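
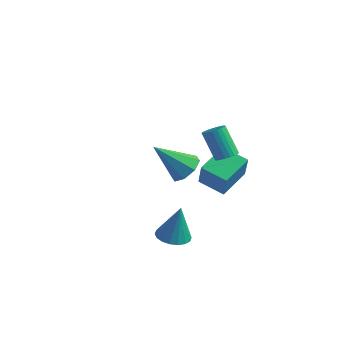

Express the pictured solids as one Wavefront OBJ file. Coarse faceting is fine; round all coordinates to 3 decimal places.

v -1.033 2.818 -0.63
v -0.563 2.072 -0.747
v -2.147 1.882 0.87
v -0.285 2.485 -0.283
v -0.445 3.093 -0.022
v -0.949 3.541 -0.117
v -1.503 3.565 -0.513
v -1.782 3.152 -0.978
v -1.622 2.543 -1.239
v -1.117 2.096 -1.143
v 1.01 0.941 0.244
v 1.463 0.486 1.522
v 1.056 2.509 0.787
v 1.509 2.054 2.065
v 2.271 1.046 -0.165
v 2.724 0.591 1.113
v 2.317 2.614 0.378
v 2.77 2.159 1.656
v 2.707 0.617 2.622
v 3.165 0.504 2.904
v 2.371 0.63 4.241
v 1.913 0.743 3.958
v 3.176 0.718 2.891
v 2.382 0.844 4.228
v 3.116 0.917 2.836
v 2.321 1.042 4.173
v 2.993 1.07 2.749
v 2.199 1.195 4.086
v 2.827 1.154 2.642
v 2.032 1.279 3.979
v 2.642 1.156 2.533
v 1.848 1.282 3.869
v 2.468 1.077 2.436
v 1.674 1.202 3.773
v 2.33 0.927 2.368
v 1.535 1.052 3.705
v 2.249 0.73 2.339
v 1.455 0.856 3.676
v 2.238 0.516 2.352
v 1.444 0.642 3.689
v 2.299 0.318 2.407
v 1.504 0.443 3.744
v 2.421 0.165 2.494
v 1.627 0.29 3.831
v 2.588 0.081 2.601
v 1.793 0.206 3.938
v 2.772 0.078 2.711
v 1.978 0.204 4.047
v 2.946 0.158 2.807
v 2.152 0.283 4.144
v 3.085 0.308 2.875
v 2.29 0.433 4.212
v 2.435 -2.898 -0.595
v 3.037 -2.423 -0.737
v 2.725 -2.742 1.155
v 2.77 -2.203 -0.712
v 2.436 -2.121 -0.664
v 2.102 -2.193 -0.602
v 1.834 -2.404 -0.539
v 1.685 -2.713 -0.487
v 1.685 -3.059 -0.456
v 1.833 -3.373 -0.453
v 2.101 -3.593 -0.477
v 2.435 -3.675 -0.525
v 2.769 -3.603 -0.587
v 3.037 -3.392 -0.65
v 3.185 -3.082 -0.702
v 3.186 -2.737 -0.733
f 2 1 4
f 2 4 3
f 4 1 5
f 4 5 3
f 5 1 6
f 5 6 3
f 6 1 7
f 6 7 3
f 7 1 8
f 7 8 3
f 8 1 9
f 8 9 3
f 9 1 10
f 9 10 3
f 10 1 2
f 10 2 3
f 12 14 11
f 15 12 11
f 11 14 13
f 13 15 11
f 12 18 14
f 16 12 15
f 16 18 12
f 14 18 13
f 17 15 13
f 13 18 17
f 17 16 15
f 18 16 17
f 20 19 23
f 20 23 21
f 21 23 24
f 21 24 22
f 23 19 25
f 23 25 24
f 24 25 26
f 24 26 22
f 25 19 27
f 25 27 26
f 26 27 28
f 26 28 22
f 27 19 29
f 27 29 28
f 28 29 30
f 28 30 22
f 29 19 31
f 29 31 30
f 30 31 32
f 30 32 22
f 31 19 33
f 31 33 32
f 32 33 34
f 32 34 22
f 33 19 35
f 33 35 34
f 34 35 36
f 34 36 22
f 35 19 37
f 35 37 36
f 36 37 38
f 36 38 22
f 37 19 39
f 37 39 38
f 38 39 40
f 38 40 22
f 39 19 41
f 39 41 40
f 40 41 42
f 40 42 22
f 41 19 43
f 41 43 42
f 42 43 44
f 42 44 22
f 43 19 45
f 43 45 44
f 44 45 46
f 44 46 22
f 45 19 47
f 45 47 46
f 46 47 48
f 46 48 22
f 47 19 49
f 47 49 48
f 48 49 50
f 48 50 22
f 49 19 51
f 49 51 50
f 50 51 52
f 50 52 22
f 51 19 20
f 51 20 52
f 52 20 21
f 52 21 22
f 54 53 56
f 54 56 55
f 56 53 57
f 56 57 55
f 57 53 58
f 57 58 55
f 58 53 59
f 58 59 55
f 59 53 60
f 59 60 55
f 60 53 61
f 60 61 55
f 61 53 62
f 61 62 55
f 62 53 63
f 62 63 55
f 63 53 64
f 63 64 55
f 64 53 65
f 64 65 55
f 65 53 66
f 65 66 55
f 66 53 67
f 66 67 55
f 67 53 68
f 67 68 55
f 68 53 54
f 68 54 55



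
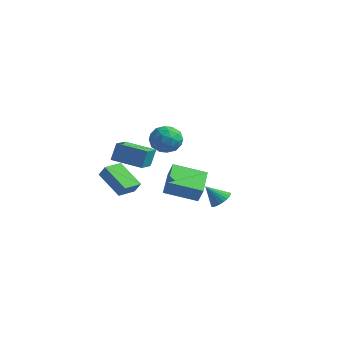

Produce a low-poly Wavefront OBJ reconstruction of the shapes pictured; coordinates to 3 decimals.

v -4.507 -1.596 0.709
v -4.431 -1.176 2
v -5.133 -0.248 0.307
v -5.057 0.172 1.599
v -2.583 -0.812 0.341
v -2.507 -0.392 1.633
v -3.209 0.536 -0.06
v -3.133 0.956 1.231
v -1.672 -3.594 -0.903
v -3.433 -3.577 0.331
v -1.681 -2.284 -0.933
v -3.441 -2.267 0.301
v -1.139 -3.573 -0.141
v -2.899 -3.556 1.093
v -1.147 -2.263 -0.171
v -2.908 -2.246 1.063
v 4.28 -1.015 -0.21
v 4.73 -0.655 0.286
v 3.6 -1.625 0.85
v 4.508 -0.46 0.256
v 4.252 -0.349 0.156
v 4.001 -0.34 -0.001
v 3.791 -0.433 -0.189
v 3.656 -0.615 -0.38
v 3.617 -0.858 -0.546
v 3.678 -1.124 -0.66
v 3.831 -1.374 -0.706
v 4.052 -1.569 -0.676
v 4.308 -1.68 -0.576
v 4.56 -1.689 -0.42
v 4.769 -1.596 -0.231
v 4.904 -1.414 -0.04
v 4.944 -1.171 0.126
v 4.883 -0.905 0.24
v -3.611 2.604 1.19
v -2.724 2.85 1.873
v -3.636 0.87 1.847
v -2.749 1.116 2.53
v -3.775 1.586 2.731
v -3.76 2.657 2.325
v -2.6 1.063 1.395
v -2.585 2.134 0.989
v -2.1 1.898 2
v -2.826 2.221 2.826
v -3.534 1.499 0.894
v -4.26 1.822 1.72
v -3.165 2.879 1.474
v -3.195 0.841 2.246
v -3.798 1.117 2.364
v -3.277 1.261 2.766
v -3.774 2.766 1.739
v -3.253 2.911 2.141
v -3.871 2.167 2.645
v -3.107 0.809 1.579
v -2.586 0.954 1.981
v -3.083 2.459 0.954
v -2.562 2.603 1.356
v -2.489 1.553 1.075
v -2.277 2.464 1.95
v -2.292 1.445 2.336
v -2.204 1.414 1.669
v -2.195 2.043 1.431
v -2.704 2.654 2.436
v -2.719 1.635 2.822
v -3.322 1.911 2.94
v -3.313 2.541 2.701
v -2.337 2.094 2.51
v -3.641 2.085 0.898
v -3.656 1.066 1.284
v -3.047 1.179 1.019
v -3.038 1.809 0.78
v -4.068 2.275 1.384
v -4.083 1.256 1.77
v -4.165 1.677 2.289
v -4.156 2.306 2.051
v -4.023 1.626 1.21
v 0.919 -2.449 -0.217
v 1.389 -2.495 0.766
v -0.327 -0.805 0.455
v 0.144 -0.85 1.438
v 2.436 -1.03 -0.878
v 2.907 -1.075 0.105
v 1.191 0.615 -0.206
v 1.661 0.569 0.777
f 2 4 1
f 5 2 1
f 1 4 3
f 3 5 1
f 2 8 4
f 6 2 5
f 6 8 2
f 4 8 3
f 7 5 3
f 3 8 7
f 7 6 5
f 8 6 7
f 10 12 9
f 13 10 9
f 9 12 11
f 11 13 9
f 10 16 12
f 14 10 13
f 14 16 10
f 12 16 11
f 15 13 11
f 11 16 15
f 15 14 13
f 16 14 15
f 18 17 20
f 18 20 19
f 20 17 21
f 20 21 19
f 21 17 22
f 21 22 19
f 22 17 23
f 22 23 19
f 23 17 24
f 23 24 19
f 24 17 25
f 24 25 19
f 25 17 26
f 25 26 19
f 26 17 27
f 26 27 19
f 27 17 28
f 27 28 19
f 28 17 29
f 28 29 19
f 29 17 30
f 29 30 19
f 30 17 31
f 30 31 19
f 31 17 32
f 31 32 19
f 32 17 33
f 32 33 19
f 33 17 34
f 33 34 19
f 34 17 18
f 34 18 19
f 35 72 51
f 72 46 75
f 51 75 40
f 72 75 51
f 35 51 47
f 51 40 52
f 47 52 36
f 51 52 47
f 35 47 56
f 47 36 57
f 56 57 42
f 47 57 56
f 35 56 68
f 56 42 71
f 68 71 45
f 56 71 68
f 35 68 72
f 68 45 76
f 72 76 46
f 68 76 72
f 36 52 63
f 52 40 66
f 63 66 44
f 52 66 63
f 40 75 53
f 75 46 74
f 53 74 39
f 75 74 53
f 46 76 73
f 76 45 69
f 73 69 37
f 76 69 73
f 45 71 70
f 71 42 58
f 70 58 41
f 71 58 70
f 42 57 62
f 57 36 59
f 62 59 43
f 57 59 62
f 38 64 50
f 64 44 65
f 50 65 39
f 64 65 50
f 38 50 48
f 50 39 49
f 48 49 37
f 50 49 48
f 38 48 55
f 48 37 54
f 55 54 41
f 48 54 55
f 38 55 60
f 55 41 61
f 60 61 43
f 55 61 60
f 38 60 64
f 60 43 67
f 64 67 44
f 60 67 64
f 39 65 53
f 65 44 66
f 53 66 40
f 65 66 53
f 37 49 73
f 49 39 74
f 73 74 46
f 49 74 73
f 41 54 70
f 54 37 69
f 70 69 45
f 54 69 70
f 43 61 62
f 61 41 58
f 62 58 42
f 61 58 62
f 44 67 63
f 67 43 59
f 63 59 36
f 67 59 63
f 78 80 77
f 81 78 77
f 77 80 79
f 79 81 77
f 78 84 80
f 82 78 81
f 82 84 78
f 80 84 79
f 83 81 79
f 79 84 83
f 83 82 81
f 84 82 83



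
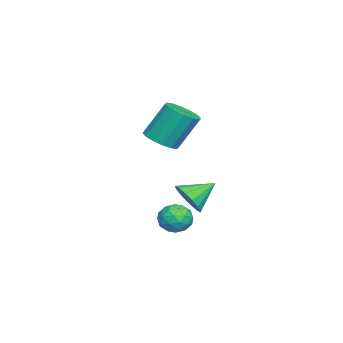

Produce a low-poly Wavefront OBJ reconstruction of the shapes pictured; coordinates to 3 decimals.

v 1.169 1.602 -1.993
v 1.945 2.231 -2.139
v 0.391 2.758 -1.147
v 1.626 2.313 -2.545
v 1.185 2.205 -2.803
v 0.739 1.935 -2.844
v 0.408 1.576 -2.657
v 0.282 1.224 -2.292
v 0.393 0.973 -1.847
v 0.711 0.89 -1.441
v 1.153 0.999 -1.183
v 1.599 1.269 -1.142
v 1.93 1.628 -1.329
v 2.056 1.98 -1.694
v 2.549 1.879 -2.168
v 3.246 1.633 -2.689
v 1.694 0.907 -2.851
v 2.391 0.661 -3.372
v 2.393 0.46 -2.49
v 2.921 1.061 -2.068
v 2.019 1.479 -3.472
v 2.547 2.08 -3.05
v 2.918 1.385 -3.495
v 3.149 0.756 -2.888
v 1.791 1.784 -2.652
v 2.022 1.155 -2.045
v 2.972 1.841 -2.368
v 1.968 0.699 -3.172
v 1.969 0.581 -2.653
v 2.378 0.436 -2.959
v 2.781 1.505 -2.004
v 3.191 1.36 -2.31
v 2.69 0.671 -2.193
v 1.749 1.18 -3.23
v 2.159 1.035 -3.536
v 2.562 2.104 -2.581
v 2.971 1.959 -2.887
v 2.25 1.869 -3.347
v 3.189 1.551 -3.148
v 2.687 0.98 -3.55
v 2.468 1.461 -3.609
v 2.779 1.814 -3.36
v 3.325 1.181 -2.792
v 2.823 0.61 -3.193
v 2.824 0.492 -2.675
v 3.134 0.845 -2.427
v 3.133 1.036 -3.265
v 2.117 1.93 -2.347
v 1.615 1.359 -2.748
v 1.806 1.695 -3.113
v 2.116 2.048 -2.865
v 2.253 1.56 -1.99
v 1.751 0.989 -2.392
v 2.161 0.726 -2.18
v 2.472 1.079 -1.931
v 1.807 1.504 -2.275
v 1.657 0.403 1.89
v 2.349 1.033 1.673
v 2.014 2.027 3.493
v 1.323 1.397 3.71
v 1.932 1.23 1.489
v 1.597 2.225 3.308
v 1.442 1.206 1.412
v 1.107 2.201 3.231
v 1.009 0.967 1.463
v 0.674 1.961 3.282
v 0.75 0.577 1.629
v 0.415 1.571 3.448
v 0.735 0.14 1.864
v 0.4 1.134 3.684
v 0.966 -0.227 2.107
v 0.631 0.767 3.927
v 1.383 -0.425 2.292
v 1.048 0.57 4.111
v 1.873 -0.401 2.369
v 1.538 0.594 4.188
v 2.306 -0.161 2.318
v 1.971 0.833 4.137
v 2.565 0.229 2.152
v 2.23 1.223 3.971
v 2.58 0.666 1.916
v 2.245 1.66 3.736
f 2 1 4
f 2 4 3
f 4 1 5
f 4 5 3
f 5 1 6
f 5 6 3
f 6 1 7
f 6 7 3
f 7 1 8
f 7 8 3
f 8 1 9
f 8 9 3
f 9 1 10
f 9 10 3
f 10 1 11
f 10 11 3
f 11 1 12
f 11 12 3
f 12 1 13
f 12 13 3
f 13 1 14
f 13 14 3
f 14 1 2
f 14 2 3
f 15 52 31
f 52 26 55
f 31 55 20
f 52 55 31
f 15 31 27
f 31 20 32
f 27 32 16
f 31 32 27
f 15 27 36
f 27 16 37
f 36 37 22
f 27 37 36
f 15 36 48
f 36 22 51
f 48 51 25
f 36 51 48
f 15 48 52
f 48 25 56
f 52 56 26
f 48 56 52
f 16 32 43
f 32 20 46
f 43 46 24
f 32 46 43
f 20 55 33
f 55 26 54
f 33 54 19
f 55 54 33
f 26 56 53
f 56 25 49
f 53 49 17
f 56 49 53
f 25 51 50
f 51 22 38
f 50 38 21
f 51 38 50
f 22 37 42
f 37 16 39
f 42 39 23
f 37 39 42
f 18 44 30
f 44 24 45
f 30 45 19
f 44 45 30
f 18 30 28
f 30 19 29
f 28 29 17
f 30 29 28
f 18 28 35
f 28 17 34
f 35 34 21
f 28 34 35
f 18 35 40
f 35 21 41
f 40 41 23
f 35 41 40
f 18 40 44
f 40 23 47
f 44 47 24
f 40 47 44
f 19 45 33
f 45 24 46
f 33 46 20
f 45 46 33
f 17 29 53
f 29 19 54
f 53 54 26
f 29 54 53
f 21 34 50
f 34 17 49
f 50 49 25
f 34 49 50
f 23 41 42
f 41 21 38
f 42 38 22
f 41 38 42
f 24 47 43
f 47 23 39
f 43 39 16
f 47 39 43
f 58 57 61
f 58 61 59
f 59 61 62
f 59 62 60
f 61 57 63
f 61 63 62
f 62 63 64
f 62 64 60
f 63 57 65
f 63 65 64
f 64 65 66
f 64 66 60
f 65 57 67
f 65 67 66
f 66 67 68
f 66 68 60
f 67 57 69
f 67 69 68
f 68 69 70
f 68 70 60
f 69 57 71
f 69 71 70
f 70 71 72
f 70 72 60
f 71 57 73
f 71 73 72
f 72 73 74
f 72 74 60
f 73 57 75
f 73 75 74
f 74 75 76
f 74 76 60
f 75 57 77
f 75 77 76
f 76 77 78
f 76 78 60
f 77 57 79
f 77 79 78
f 78 79 80
f 78 80 60
f 79 57 81
f 79 81 80
f 80 81 82
f 80 82 60
f 81 57 58
f 81 58 82
f 82 58 59
f 82 59 60



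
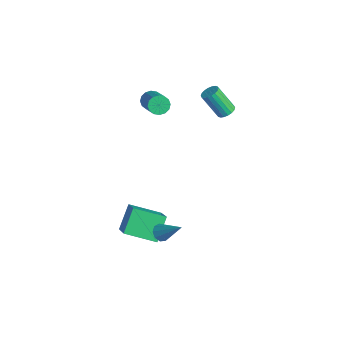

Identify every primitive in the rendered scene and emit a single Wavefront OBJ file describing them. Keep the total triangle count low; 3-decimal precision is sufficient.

v -0.138 -3.644 -4.101
v -0.896 -2.637 -2.886
v 0.904 -2.058 -4.765
v 0.146 -1.052 -3.55
v 1.374 -4.088 -2.79
v 0.616 -3.082 -1.575
v 2.416 -2.503 -3.454
v 1.658 -1.496 -2.239
v 2.725 -2.416 -2.253
v 3.173 -2.716 -2.493
v 3.875 -1.724 -0.967
v 3.144 -2.351 -2.663
v 2.919 -2.017 -2.642
v 2.603 -1.87 -2.439
v 2.344 -1.978 -2.149
v 2.263 -2.292 -1.908
v 2.398 -2.664 -1.829
v 2.686 -2.92 -1.948
v 2.992 -2.941 -2.21
v -3.951 0.468 2.959
v -3.632 0.951 2.622
v -2.05 0.636 3.663
v -2.369 0.152 4.001
v -3.778 1.112 2.892
v -2.196 0.796 3.934
v -3.971 1.1 3.181
v -2.389 0.784 4.222
v -4.158 0.919 3.41
v -2.576 0.603 4.451
v -4.289 0.617 3.518
v -2.707 0.301 4.56
v -4.33 0.275 3.477
v -2.748 -0.041 4.518
v -4.27 -0.016 3.297
v -2.688 -0.331 4.338
v -4.124 -0.176 3.026
v -2.542 -0.492 4.068
v -3.931 -0.164 2.738
v -2.349 -0.48 3.779
v -3.744 0.017 2.509
v -2.162 -0.299 3.55
v -3.613 0.319 2.4
v -2.031 0.003 3.442
v -3.572 0.661 2.442
v -1.99 0.345 3.483
v -0.95 3.763 2.975
v -0.551 4.051 3.301
v -1.291 3.344 4.831
v -1.69 3.057 4.505
v -0.749 4.223 3.285
v -1.488 3.516 4.815
v -0.986 4.304 3.208
v -1.725 3.598 4.737
v -1.216 4.278 3.085
v -1.956 3.572 4.614
v -1.394 4.151 2.94
v -2.133 3.444 4.469
v -1.484 3.946 2.802
v -2.223 3.239 4.331
v -1.468 3.705 2.698
v -2.207 2.998 4.228
v -1.349 3.476 2.649
v -2.089 2.769 4.179
v -1.152 3.304 2.665
v -1.891 2.597 4.195
v -0.915 3.222 2.743
v -1.654 2.516 4.272
v -0.684 3.248 2.866
v -1.424 2.542 4.395
v -0.507 3.376 3.011
v -1.246 2.669 4.54
v -0.417 3.581 3.149
v -1.156 2.874 4.678
v -0.433 3.822 3.252
v -1.172 3.115 4.782
f 2 4 1
f 5 2 1
f 1 4 3
f 3 5 1
f 2 8 4
f 6 2 5
f 6 8 2
f 4 8 3
f 7 5 3
f 3 8 7
f 7 6 5
f 8 6 7
f 10 9 12
f 10 12 11
f 12 9 13
f 12 13 11
f 13 9 14
f 13 14 11
f 14 9 15
f 14 15 11
f 15 9 16
f 15 16 11
f 16 9 17
f 16 17 11
f 17 9 18
f 17 18 11
f 18 9 19
f 18 19 11
f 19 9 10
f 19 10 11
f 21 20 24
f 21 24 22
f 22 24 25
f 22 25 23
f 24 20 26
f 24 26 25
f 25 26 27
f 25 27 23
f 26 20 28
f 26 28 27
f 27 28 29
f 27 29 23
f 28 20 30
f 28 30 29
f 29 30 31
f 29 31 23
f 30 20 32
f 30 32 31
f 31 32 33
f 31 33 23
f 32 20 34
f 32 34 33
f 33 34 35
f 33 35 23
f 34 20 36
f 34 36 35
f 35 36 37
f 35 37 23
f 36 20 38
f 36 38 37
f 37 38 39
f 37 39 23
f 38 20 40
f 38 40 39
f 39 40 41
f 39 41 23
f 40 20 42
f 40 42 41
f 41 42 43
f 41 43 23
f 42 20 44
f 42 44 43
f 43 44 45
f 43 45 23
f 44 20 21
f 44 21 45
f 45 21 22
f 45 22 23
f 47 46 50
f 47 50 48
f 48 50 51
f 48 51 49
f 50 46 52
f 50 52 51
f 51 52 53
f 51 53 49
f 52 46 54
f 52 54 53
f 53 54 55
f 53 55 49
f 54 46 56
f 54 56 55
f 55 56 57
f 55 57 49
f 56 46 58
f 56 58 57
f 57 58 59
f 57 59 49
f 58 46 60
f 58 60 59
f 59 60 61
f 59 61 49
f 60 46 62
f 60 62 61
f 61 62 63
f 61 63 49
f 62 46 64
f 62 64 63
f 63 64 65
f 63 65 49
f 64 46 66
f 64 66 65
f 65 66 67
f 65 67 49
f 66 46 68
f 66 68 67
f 67 68 69
f 67 69 49
f 68 46 70
f 68 70 69
f 69 70 71
f 69 71 49
f 70 46 72
f 70 72 71
f 71 72 73
f 71 73 49
f 72 46 74
f 72 74 73
f 73 74 75
f 73 75 49
f 74 46 47
f 74 47 75
f 75 47 48
f 75 48 49



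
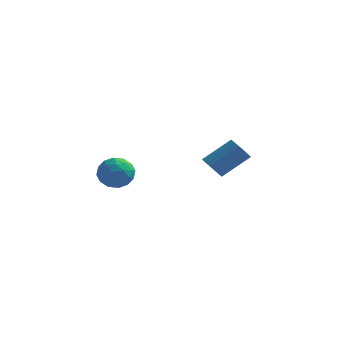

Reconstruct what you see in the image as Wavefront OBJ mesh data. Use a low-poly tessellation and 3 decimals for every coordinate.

v -2.158 -1.881 -1.969
v -1.4 -2.486 -1.511
v -2.84 -3.294 -2.709
v -2.082 -3.899 -2.251
v -2.841 -3.443 -1.647
v -2.42 -2.569 -1.189
v -1.82 -3.211 -3.031
v -1.399 -2.337 -2.573
v -1.191 -3.308 -2.167
v -1.822 -3.451 -1.312
v -2.418 -2.329 -2.908
v -3.049 -2.472 -2.053
v -1.719 -2.059 -1.675
v -2.521 -3.721 -2.545
v -2.967 -3.452 -2.19
v -2.522 -3.808 -1.921
v -2.318 -2.108 -1.486
v -1.873 -2.464 -1.217
v -2.72 -3.026 -1.297
v -2.367 -3.316 -3.003
v -1.922 -3.672 -2.734
v -1.718 -1.972 -2.299
v -1.273 -2.328 -2.03
v -1.52 -2.754 -2.923
v -1.151 -2.898 -1.792
v -1.552 -3.729 -2.227
v -1.398 -3.324 -2.685
v -1.15 -2.811 -2.416
v -1.522 -2.982 -1.289
v -1.923 -3.813 -1.724
v -2.369 -3.545 -1.369
v -2.121 -3.031 -1.1
v -1.399 -3.466 -1.675
v -2.317 -1.967 -2.496
v -2.718 -2.798 -2.931
v -2.119 -2.749 -3.12
v -1.871 -2.235 -2.851
v -2.688 -2.051 -1.993
v -3.089 -2.882 -2.428
v -3.09 -2.969 -1.804
v -2.842 -2.456 -1.535
v -2.841 -2.314 -2.545
v 0.763 3.261 -3.394
v 1.239 3.462 -4.017
v 2.513 4.5 -2.71
v 2.037 4.299 -2.086
v 1.021 3.719 -4.009
v 2.295 4.757 -2.702
v 0.759 3.897 -3.895
v 2.033 4.935 -2.588
v 0.498 3.965 -3.694
v 1.772 5.003 -2.387
v 0.282 3.911 -3.441
v 1.556 4.949 -2.134
v 0.149 3.744 -3.18
v 1.423 4.783 -1.873
v 0.123 3.495 -2.955
v 1.397 4.533 -1.648
v 0.207 3.204 -2.807
v 1.481 4.243 -1.5
v 0.388 2.924 -2.76
v 1.662 3.962 -1.453
v 0.633 2.701 -2.822
v 1.907 3.74 -1.515
v 0.901 2.576 -2.984
v 2.175 3.614 -1.676
v 1.145 2.569 -3.216
v 2.419 3.607 -1.909
v 1.323 2.681 -3.479
v 2.597 3.72 -2.172
v 1.404 2.894 -3.727
v 2.678 3.932 -2.42
v 1.374 3.17 -3.917
v 2.648 4.209 -2.61
f 1 38 17
f 38 12 41
f 17 41 6
f 38 41 17
f 1 17 13
f 17 6 18
f 13 18 2
f 17 18 13
f 1 13 22
f 13 2 23
f 22 23 8
f 13 23 22
f 1 22 34
f 22 8 37
f 34 37 11
f 22 37 34
f 1 34 38
f 34 11 42
f 38 42 12
f 34 42 38
f 2 18 29
f 18 6 32
f 29 32 10
f 18 32 29
f 6 41 19
f 41 12 40
f 19 40 5
f 41 40 19
f 12 42 39
f 42 11 35
f 39 35 3
f 42 35 39
f 11 37 36
f 37 8 24
f 36 24 7
f 37 24 36
f 8 23 28
f 23 2 25
f 28 25 9
f 23 25 28
f 4 30 16
f 30 10 31
f 16 31 5
f 30 31 16
f 4 16 14
f 16 5 15
f 14 15 3
f 16 15 14
f 4 14 21
f 14 3 20
f 21 20 7
f 14 20 21
f 4 21 26
f 21 7 27
f 26 27 9
f 21 27 26
f 4 26 30
f 26 9 33
f 30 33 10
f 26 33 30
f 5 31 19
f 31 10 32
f 19 32 6
f 31 32 19
f 3 15 39
f 15 5 40
f 39 40 12
f 15 40 39
f 7 20 36
f 20 3 35
f 36 35 11
f 20 35 36
f 9 27 28
f 27 7 24
f 28 24 8
f 27 24 28
f 10 33 29
f 33 9 25
f 29 25 2
f 33 25 29
f 44 43 47
f 44 47 45
f 45 47 48
f 45 48 46
f 47 43 49
f 47 49 48
f 48 49 50
f 48 50 46
f 49 43 51
f 49 51 50
f 50 51 52
f 50 52 46
f 51 43 53
f 51 53 52
f 52 53 54
f 52 54 46
f 53 43 55
f 53 55 54
f 54 55 56
f 54 56 46
f 55 43 57
f 55 57 56
f 56 57 58
f 56 58 46
f 57 43 59
f 57 59 58
f 58 59 60
f 58 60 46
f 59 43 61
f 59 61 60
f 60 61 62
f 60 62 46
f 61 43 63
f 61 63 62
f 62 63 64
f 62 64 46
f 63 43 65
f 63 65 64
f 64 65 66
f 64 66 46
f 65 43 67
f 65 67 66
f 66 67 68
f 66 68 46
f 67 43 69
f 67 69 68
f 68 69 70
f 68 70 46
f 69 43 71
f 69 71 70
f 70 71 72
f 70 72 46
f 71 43 73
f 71 73 72
f 72 73 74
f 72 74 46
f 73 43 44
f 73 44 74
f 74 44 45
f 74 45 46



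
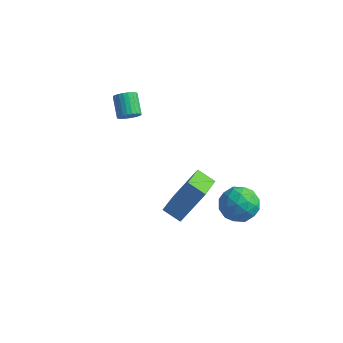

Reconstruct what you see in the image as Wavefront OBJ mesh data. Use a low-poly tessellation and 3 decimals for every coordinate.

v -0.524 -3.23 -3.12
v 0.311 -2.354 -1.416
v -0.811 -1.623 -3.805
v 0.024 -0.747 -2.101
v 0.396 -3.253 -3.559
v 1.231 -2.377 -1.855
v 0.109 -1.646 -4.244
v 0.944 -0.77 -2.54
v 1.565 -0.403 -4.627
v 2.387 0.153 -4.351
v 1.893 -1.493 -3.409
v 2.715 -0.937 -3.133
v 1.766 -0.565 -2.98
v 1.563 0.109 -3.733
v 2.717 -1.449 -4.027
v 2.514 -0.775 -4.78
v 3.099 -0.493 -3.979
v 2.511 0.053 -3.333
v 1.769 -1.393 -4.427
v 1.181 -0.847 -3.781
v 1.947 -0.029 -4.596
v 2.333 -1.311 -3.164
v 1.775 -1.092 -3.075
v 2.258 -0.765 -2.912
v 1.463 -0.055 -4.233
v 1.946 0.272 -4.07
v 1.581 -0.151 -3.265
v 2.334 -1.612 -3.69
v 2.817 -1.285 -3.527
v 2.022 -0.575 -4.848
v 2.505 -0.248 -4.685
v 2.699 -1.189 -4.495
v 2.849 -0.082 -4.215
v 3.041 -0.723 -3.499
v 3.042 -1.024 -4.025
v 2.923 -0.628 -4.467
v 2.503 0.239 -3.835
v 2.696 -0.402 -3.119
v 2.138 -0.183 -3.029
v 2.019 0.213 -3.472
v 2.922 -0.141 -3.617
v 1.584 -0.938 -4.641
v 1.777 -1.579 -3.925
v 2.261 -1.553 -4.288
v 2.142 -1.157 -4.731
v 1.239 -0.617 -4.261
v 1.431 -1.258 -3.545
v 1.357 -0.712 -3.293
v 1.238 -0.316 -3.735
v 1.358 -1.199 -4.143
v -3.516 -0.779 0.449
v -3.03 -0.485 0.564
v -3.658 0.294 1.226
v -4.144 -0.001 1.111
v -3.1 -0.382 0.375
v -3.729 0.397 1.037
v -3.234 -0.339 0.198
v -3.863 0.44 0.86
v -3.411 -0.363 0.059
v -4.04 0.416 0.721
v -3.604 -0.451 -0.021
v -4.232 0.328 0.641
v -3.783 -0.589 -0.029
v -4.412 0.19 0.633
v -3.922 -0.756 0.036
v -4.55 0.023 0.698
v -3.999 -0.926 0.163
v -4.627 -0.147 0.825
v -4.002 -1.074 0.334
v -4.63 -0.295 0.996
v -3.931 -1.177 0.523
v -4.56 -0.398 1.185
v -3.797 -1.22 0.7
v -4.426 -0.441 1.362
v -3.62 -1.196 0.839
v -4.249 -0.417 1.501
v -3.428 -1.108 0.919
v -4.056 -0.329 1.581
v -3.248 -0.97 0.927
v -3.877 -0.191 1.589
v -3.11 -0.803 0.862
v -3.738 -0.024 1.524
v -3.033 -0.633 0.735
v -3.661 0.146 1.397
f 2 4 1
f 5 2 1
f 1 4 3
f 3 5 1
f 2 8 4
f 6 2 5
f 6 8 2
f 4 8 3
f 7 5 3
f 3 8 7
f 7 6 5
f 8 6 7
f 9 46 25
f 46 20 49
f 25 49 14
f 46 49 25
f 9 25 21
f 25 14 26
f 21 26 10
f 25 26 21
f 9 21 30
f 21 10 31
f 30 31 16
f 21 31 30
f 9 30 42
f 30 16 45
f 42 45 19
f 30 45 42
f 9 42 46
f 42 19 50
f 46 50 20
f 42 50 46
f 10 26 37
f 26 14 40
f 37 40 18
f 26 40 37
f 14 49 27
f 49 20 48
f 27 48 13
f 49 48 27
f 20 50 47
f 50 19 43
f 47 43 11
f 50 43 47
f 19 45 44
f 45 16 32
f 44 32 15
f 45 32 44
f 16 31 36
f 31 10 33
f 36 33 17
f 31 33 36
f 12 38 24
f 38 18 39
f 24 39 13
f 38 39 24
f 12 24 22
f 24 13 23
f 22 23 11
f 24 23 22
f 12 22 29
f 22 11 28
f 29 28 15
f 22 28 29
f 12 29 34
f 29 15 35
f 34 35 17
f 29 35 34
f 12 34 38
f 34 17 41
f 38 41 18
f 34 41 38
f 13 39 27
f 39 18 40
f 27 40 14
f 39 40 27
f 11 23 47
f 23 13 48
f 47 48 20
f 23 48 47
f 15 28 44
f 28 11 43
f 44 43 19
f 28 43 44
f 17 35 36
f 35 15 32
f 36 32 16
f 35 32 36
f 18 41 37
f 41 17 33
f 37 33 10
f 41 33 37
f 52 51 55
f 52 55 53
f 53 55 56
f 53 56 54
f 55 51 57
f 55 57 56
f 56 57 58
f 56 58 54
f 57 51 59
f 57 59 58
f 58 59 60
f 58 60 54
f 59 51 61
f 59 61 60
f 60 61 62
f 60 62 54
f 61 51 63
f 61 63 62
f 62 63 64
f 62 64 54
f 63 51 65
f 63 65 64
f 64 65 66
f 64 66 54
f 65 51 67
f 65 67 66
f 66 67 68
f 66 68 54
f 67 51 69
f 67 69 68
f 68 69 70
f 68 70 54
f 69 51 71
f 69 71 70
f 70 71 72
f 70 72 54
f 71 51 73
f 71 73 72
f 72 73 74
f 72 74 54
f 73 51 75
f 73 75 74
f 74 75 76
f 74 76 54
f 75 51 77
f 75 77 76
f 76 77 78
f 76 78 54
f 77 51 79
f 77 79 78
f 78 79 80
f 78 80 54
f 79 51 81
f 79 81 80
f 80 81 82
f 80 82 54
f 81 51 83
f 81 83 82
f 82 83 84
f 82 84 54
f 83 51 52
f 83 52 84
f 84 52 53
f 84 53 54



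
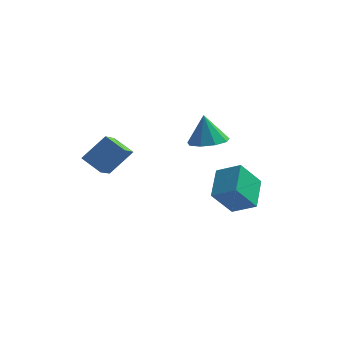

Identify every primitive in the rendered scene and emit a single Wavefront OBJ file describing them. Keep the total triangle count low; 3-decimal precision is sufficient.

v 1.058 1.856 -1.458
v 1.513 1.07 -1.217
v 0.782 2.144 -0.002
v 1.924 1.565 -1.236
v 1.929 2.196 -1.36
v 1.527 2.668 -1.529
v 0.906 2.76 -1.666
v 0.355 2.43 -1.705
v 0.134 1.831 -1.629
v 0.345 1.244 -1.473
v 0.89 0.943 -1.31
v -2.674 -0.991 -2.336
v -2.724 -2.305 -1.534
v -3.592 -0.623 -1.79
v -3.642 -1.937 -0.988
v -1.778 -0.363 -1.252
v -1.828 -1.677 -0.45
v -2.696 0.005 -0.706
v -2.746 -1.309 0.096
v 1.659 -0.576 -3.422
v 2.77 -0.797 -2.825
v 1.588 0.942 -2.729
v 2.699 0.721 -2.132
v 2.461 0.039 -4.688
v 3.572 -0.182 -4.091
v 2.39 1.557 -3.995
v 3.501 1.336 -3.398
f 2 1 4
f 2 4 3
f 4 1 5
f 4 5 3
f 5 1 6
f 5 6 3
f 6 1 7
f 6 7 3
f 7 1 8
f 7 8 3
f 8 1 9
f 8 9 3
f 9 1 10
f 9 10 3
f 10 1 11
f 10 11 3
f 11 1 2
f 11 2 3
f 13 15 12
f 16 13 12
f 12 15 14
f 14 16 12
f 13 19 15
f 17 13 16
f 17 19 13
f 15 19 14
f 18 16 14
f 14 19 18
f 18 17 16
f 19 17 18
f 21 23 20
f 24 21 20
f 20 23 22
f 22 24 20
f 21 27 23
f 25 21 24
f 25 27 21
f 23 27 22
f 26 24 22
f 22 27 26
f 26 25 24
f 27 25 26



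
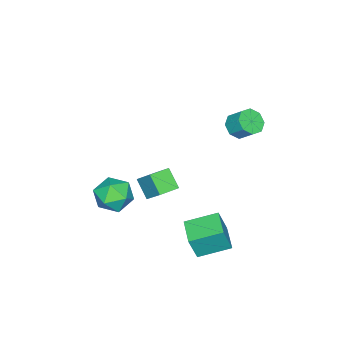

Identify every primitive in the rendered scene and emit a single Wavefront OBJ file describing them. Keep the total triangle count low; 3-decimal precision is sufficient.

v -2.055 -0.087 -1.539
v -2.446 -0.895 -0.655
v -1.693 0.897 -0.48
v -2.084 0.088 0.404
v -1.016 -0.528 -1.484
v -1.407 -1.337 -0.6
v -0.654 0.455 -0.425
v -1.045 -0.353 0.459
v -3.936 2.855 3.482
v -3.364 2.458 3.81
v -3.251 3.248 4.567
v -3.824 3.645 4.238
v -3.172 2.829 3.394
v -3.059 3.619 4.151
v -3.427 3.215 3.03
v -3.315 4.005 3.787
v -3.981 3.39 2.93
v -3.868 4.18 3.687
v -4.509 3.252 3.153
v -4.396 4.042 3.91
v -4.701 2.881 3.569
v -4.588 3.671 4.326
v -4.445 2.495 3.933
v -4.333 3.285 4.69
v -3.892 2.32 4.033
v -3.779 3.11 4.79
v -0.95 2.114 -3.168
v -0.527 1.866 -1.75
v -1.964 3.449 -2.631
v -1.541 3.2 -1.214
v 0.201 3.06 -3.346
v 0.624 2.811 -1.929
v -0.813 4.394 -2.81
v -0.39 4.146 -1.392
v -1.95 -2.513 -2.078
v -1.555 -1.906 -1.217
v -0.245 -2.874 -2.603
v 0.15 -2.267 -1.742
v -0.37 -3.246 -1.549
v -1.424 -3.023 -1.224
v -0.376 -1.757 -2.596
v -1.43 -1.534 -2.271
v -0.583 -1.439 -1.537
v -0.579 -2.359 -0.89
v -1.221 -2.421 -2.93
v -1.217 -3.341 -2.283
f 2 4 1
f 5 2 1
f 1 4 3
f 3 5 1
f 2 8 4
f 6 2 5
f 6 8 2
f 4 8 3
f 7 5 3
f 3 8 7
f 7 6 5
f 8 6 7
f 10 9 13
f 10 13 11
f 11 13 14
f 11 14 12
f 13 9 15
f 13 15 14
f 14 15 16
f 14 16 12
f 15 9 17
f 15 17 16
f 16 17 18
f 16 18 12
f 17 9 19
f 17 19 18
f 18 19 20
f 18 20 12
f 19 9 21
f 19 21 20
f 20 21 22
f 20 22 12
f 21 9 23
f 21 23 22
f 22 23 24
f 22 24 12
f 23 9 25
f 23 25 24
f 24 25 26
f 24 26 12
f 25 9 10
f 25 10 26
f 26 10 11
f 26 11 12
f 28 30 27
f 31 28 27
f 27 30 29
f 29 31 27
f 28 34 30
f 32 28 31
f 32 34 28
f 30 34 29
f 33 31 29
f 29 34 33
f 33 32 31
f 34 32 33
f 35 46 40
f 35 40 36
f 35 36 42
f 35 42 45
f 35 45 46
f 36 40 44
f 40 46 39
f 46 45 37
f 45 42 41
f 42 36 43
f 38 44 39
f 38 39 37
f 38 37 41
f 38 41 43
f 38 43 44
f 39 44 40
f 37 39 46
f 41 37 45
f 43 41 42
f 44 43 36



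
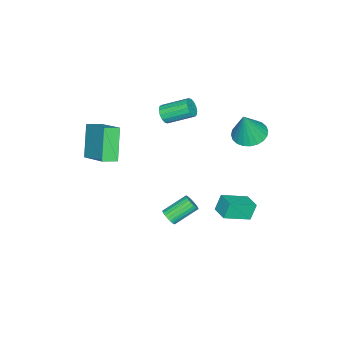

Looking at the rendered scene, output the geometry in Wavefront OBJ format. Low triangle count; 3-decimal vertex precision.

v -1.497 -2.68 0.882
v -1.007 -2.676 1.192
v -1.473 -1.335 1.909
v -1.963 -1.34 1.598
v -0.943 -2.521 0.944
v -1.409 -1.18 1.66
v -1.027 -2.408 0.678
v -1.493 -1.067 1.395
v -1.237 -2.369 0.467
v -1.703 -1.028 1.184
v -1.517 -2.412 0.368
v -1.983 -1.072 1.084
v -1.791 -2.528 0.406
v -2.257 -1.188 1.122
v -1.987 -2.685 0.571
v -2.453 -1.344 1.288
v -2.051 -2.84 0.82
v -2.517 -1.499 1.536
v -1.967 -2.953 1.085
v -2.433 -1.612 1.802
v -1.757 -2.992 1.296
v -2.223 -1.651 2.013
v -1.477 -2.948 1.396
v -1.943 -1.608 2.112
v -1.203 -2.832 1.358
v -1.669 -1.492 2.074
v -0 2.448 -3.678
v -0.383 2.6 -2.778
v 0.604 3.222 -3.551
v 0.221 3.373 -2.651
v 1.099 1.487 -3.049
v 0.716 1.638 -2.149
v 1.703 2.26 -2.922
v 1.32 2.412 -2.022
v 1.686 -0.803 -4.215
v 2.069 -0.668 -3.907
v 1.116 0.178 -3.096
v 0.734 0.043 -3.405
v 2.077 -0.517 -4.055
v 1.124 0.329 -3.245
v 2.017 -0.415 -4.232
v 1.064 0.431 -3.421
v 1.9 -0.381 -4.405
v 0.947 0.465 -3.595
v 1.746 -0.419 -4.546
v 0.793 0.427 -3.735
v 1.582 -0.524 -4.629
v 0.629 0.322 -3.819
v 1.436 -0.677 -4.641
v 0.483 0.169 -3.831
v 1.333 -0.852 -4.579
v 0.38 -0.006 -3.769
v 1.291 -1.019 -4.455
v 0.338 -0.173 -3.644
v 1.318 -1.148 -4.289
v 0.365 -0.302 -3.478
v 1.408 -1.217 -4.11
v 0.455 -0.371 -3.299
v 1.547 -1.215 -3.949
v 0.594 -0.369 -3.139
v 1.709 -1.142 -3.835
v 0.757 -0.296 -3.024
v 1.868 -1.01 -3.786
v 0.915 -0.164 -2.975
v 1.995 -0.842 -3.811
v 1.043 0.004 -3.001
v -1.69 2.021 1.045
v -0.893 2.452 0.797
v -1.11 1.919 2.735
v -1.103 2.738 0.887
v -1.404 2.915 1.001
v -1.748 2.956 1.121
v -2.083 2.855 1.23
v -2.358 2.627 1.311
v -2.532 2.306 1.351
v -2.578 1.942 1.345
v -2.488 1.591 1.293
v -2.277 1.304 1.203
v -1.977 1.127 1.089
v -1.633 1.086 0.969
v -1.298 1.188 0.86
v -1.022 1.416 0.779
v -0.849 1.736 0.738
v -0.803 2.1 0.745
v 3.401 -3.706 0.859
v 2.366 -4.136 2.455
v 4.301 -2.193 1.85
v 3.266 -2.623 3.446
v 4.014 -4.237 1.114
v 2.979 -4.667 2.71
v 4.914 -2.724 2.105
v 3.879 -3.154 3.701
f 2 1 5
f 2 5 3
f 3 5 6
f 3 6 4
f 5 1 7
f 5 7 6
f 6 7 8
f 6 8 4
f 7 1 9
f 7 9 8
f 8 9 10
f 8 10 4
f 9 1 11
f 9 11 10
f 10 11 12
f 10 12 4
f 11 1 13
f 11 13 12
f 12 13 14
f 12 14 4
f 13 1 15
f 13 15 14
f 14 15 16
f 14 16 4
f 15 1 17
f 15 17 16
f 16 17 18
f 16 18 4
f 17 1 19
f 17 19 18
f 18 19 20
f 18 20 4
f 19 1 21
f 19 21 20
f 20 21 22
f 20 22 4
f 21 1 23
f 21 23 22
f 22 23 24
f 22 24 4
f 23 1 25
f 23 25 24
f 24 25 26
f 24 26 4
f 25 1 2
f 25 2 26
f 26 2 3
f 26 3 4
f 28 30 27
f 31 28 27
f 27 30 29
f 29 31 27
f 28 34 30
f 32 28 31
f 32 34 28
f 30 34 29
f 33 31 29
f 29 34 33
f 33 32 31
f 34 32 33
f 36 35 39
f 36 39 37
f 37 39 40
f 37 40 38
f 39 35 41
f 39 41 40
f 40 41 42
f 40 42 38
f 41 35 43
f 41 43 42
f 42 43 44
f 42 44 38
f 43 35 45
f 43 45 44
f 44 45 46
f 44 46 38
f 45 35 47
f 45 47 46
f 46 47 48
f 46 48 38
f 47 35 49
f 47 49 48
f 48 49 50
f 48 50 38
f 49 35 51
f 49 51 50
f 50 51 52
f 50 52 38
f 51 35 53
f 51 53 52
f 52 53 54
f 52 54 38
f 53 35 55
f 53 55 54
f 54 55 56
f 54 56 38
f 55 35 57
f 55 57 56
f 56 57 58
f 56 58 38
f 57 35 59
f 57 59 58
f 58 59 60
f 58 60 38
f 59 35 61
f 59 61 60
f 60 61 62
f 60 62 38
f 61 35 63
f 61 63 62
f 62 63 64
f 62 64 38
f 63 35 65
f 63 65 64
f 64 65 66
f 64 66 38
f 65 35 36
f 65 36 66
f 66 36 37
f 66 37 38
f 68 67 70
f 68 70 69
f 70 67 71
f 70 71 69
f 71 67 72
f 71 72 69
f 72 67 73
f 72 73 69
f 73 67 74
f 73 74 69
f 74 67 75
f 74 75 69
f 75 67 76
f 75 76 69
f 76 67 77
f 76 77 69
f 77 67 78
f 77 78 69
f 78 67 79
f 78 79 69
f 79 67 80
f 79 80 69
f 80 67 81
f 80 81 69
f 81 67 82
f 81 82 69
f 82 67 83
f 82 83 69
f 83 67 84
f 83 84 69
f 84 67 68
f 84 68 69
f 86 88 85
f 89 86 85
f 85 88 87
f 87 89 85
f 86 92 88
f 90 86 89
f 90 92 86
f 88 92 87
f 91 89 87
f 87 92 91
f 91 90 89
f 92 90 91



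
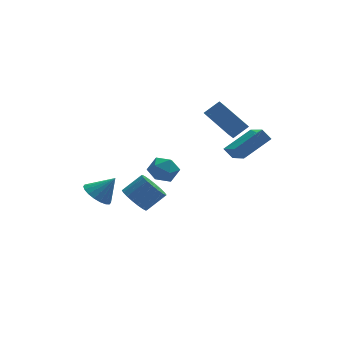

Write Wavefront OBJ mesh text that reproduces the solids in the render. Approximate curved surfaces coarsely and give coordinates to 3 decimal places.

v -1.118 -2.095 0.829
v -0.222 -2.046 0.466
v -1.458 -3.254 -0.166
v -0.562 -3.205 -0.529
v -0.702 -3.533 0.37
v -0.492 -2.816 0.985
v -1.188 -2.484 -0.685
v -0.978 -1.767 -0.07
v -0.266 -2.286 -0.47
v 0.034 -2.934 0.182
v -1.714 -2.366 0.118
v -1.414 -3.014 0.77
v -3.558 2.472 -4.521
v -2.802 2.23 -5.178
v -2.482 2.408 -3.259
v -2.786 2.688 -5.168
v -2.923 3.103 -5.031
v -3.186 3.393 -4.792
v -3.522 3.501 -4.5
v -3.866 3.405 -4.212
v -4.148 3.124 -3.985
v -4.314 2.714 -3.865
v -4.33 2.256 -3.874
v -4.193 1.841 -4.012
v -3.93 1.55 -4.25
v -3.594 1.443 -4.542
v -3.25 1.539 -4.83
v -2.968 1.82 -5.057
v 2.973 -3.059 0.772
v 3.139 -4.695 1.643
v 2.529 -2.771 1.398
v 2.696 -4.406 2.269
v 4.704 -2.394 1.691
v 4.871 -4.029 2.562
v 4.261 -2.105 2.317
v 4.427 -3.741 3.188
v -1.768 0.613 -4.163
v -1.117 0.68 -4.946
v 0.078 0.834 -3.94
v -0.572 0.767 -3.157
v -1.233 1.113 -4.874
v -0.038 1.266 -3.868
v -1.456 1.446 -4.661
v -0.26 1.6 -3.655
v -1.739 1.615 -4.35
v -0.544 1.769 -3.344
v -2.029 1.586 -4.002
v -0.833 1.74 -2.995
v -2.267 1.363 -3.685
v -1.071 1.517 -2.679
v -2.405 0.993 -3.463
v -1.21 1.146 -2.457
v -2.418 0.546 -3.38
v -1.223 0.7 -2.374
v -2.302 0.114 -3.452
v -1.107 0.267 -2.446
v -2.08 -0.22 -3.665
v -0.884 -0.066 -2.659
v -1.796 -0.389 -3.976
v -0.601 -0.235 -2.97
v -1.507 -0.36 -4.325
v -0.311 -0.206 -3.318
v -1.269 -0.137 -4.641
v -0.073 0.017 -3.635
v -1.13 0.234 -4.863
v 0.065 0.387 -3.857
v 4.558 0.232 1.589
v 3.558 1.882 2.582
v 3.6 0.099 0.846
v 2.6 1.749 1.838
v 5.1 1.071 0.742
v 4.1 2.721 1.734
v 4.142 0.938 -0.002
v 3.142 2.588 0.991
f 1 12 6
f 1 6 2
f 1 2 8
f 1 8 11
f 1 11 12
f 2 6 10
f 6 12 5
f 12 11 3
f 11 8 7
f 8 2 9
f 4 10 5
f 4 5 3
f 4 3 7
f 4 7 9
f 4 9 10
f 5 10 6
f 3 5 12
f 7 3 11
f 9 7 8
f 10 9 2
f 14 13 16
f 14 16 15
f 16 13 17
f 16 17 15
f 17 13 18
f 17 18 15
f 18 13 19
f 18 19 15
f 19 13 20
f 19 20 15
f 20 13 21
f 20 21 15
f 21 13 22
f 21 22 15
f 22 13 23
f 22 23 15
f 23 13 24
f 23 24 15
f 24 13 25
f 24 25 15
f 25 13 26
f 25 26 15
f 26 13 27
f 26 27 15
f 27 13 28
f 27 28 15
f 28 13 14
f 28 14 15
f 30 32 29
f 33 30 29
f 29 32 31
f 31 33 29
f 30 36 32
f 34 30 33
f 34 36 30
f 32 36 31
f 35 33 31
f 31 36 35
f 35 34 33
f 36 34 35
f 38 37 41
f 38 41 39
f 39 41 42
f 39 42 40
f 41 37 43
f 41 43 42
f 42 43 44
f 42 44 40
f 43 37 45
f 43 45 44
f 44 45 46
f 44 46 40
f 45 37 47
f 45 47 46
f 46 47 48
f 46 48 40
f 47 37 49
f 47 49 48
f 48 49 50
f 48 50 40
f 49 37 51
f 49 51 50
f 50 51 52
f 50 52 40
f 51 37 53
f 51 53 52
f 52 53 54
f 52 54 40
f 53 37 55
f 53 55 54
f 54 55 56
f 54 56 40
f 55 37 57
f 55 57 56
f 56 57 58
f 56 58 40
f 57 37 59
f 57 59 58
f 58 59 60
f 58 60 40
f 59 37 61
f 59 61 60
f 60 61 62
f 60 62 40
f 61 37 63
f 61 63 62
f 62 63 64
f 62 64 40
f 63 37 65
f 63 65 64
f 64 65 66
f 64 66 40
f 65 37 38
f 65 38 66
f 66 38 39
f 66 39 40
f 68 70 67
f 71 68 67
f 67 70 69
f 69 71 67
f 68 74 70
f 72 68 71
f 72 74 68
f 70 74 69
f 73 71 69
f 69 74 73
f 73 72 71
f 74 72 73



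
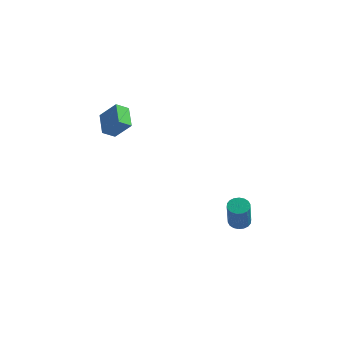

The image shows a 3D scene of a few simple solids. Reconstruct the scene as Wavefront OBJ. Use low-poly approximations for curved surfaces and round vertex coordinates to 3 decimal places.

v 1.936 2.494 -4.458
v 2.549 2.621 -4.53
v 2.937 1.712 -2.814
v 2.324 1.586 -2.742
v 2.455 2.845 -4.39
v 2.843 1.936 -2.674
v 2.259 2.999 -4.263
v 2.646 2.091 -2.547
v 1.998 3.054 -4.175
v 2.386 2.145 -2.46
v 1.725 2.998 -4.144
v 2.113 2.089 -2.428
v 1.494 2.842 -4.174
v 1.882 1.933 -2.458
v 1.351 2.617 -4.261
v 1.738 1.708 -2.545
v 1.323 2.368 -4.386
v 1.711 1.459 -2.67
v 1.417 2.144 -4.526
v 1.805 1.235 -2.81
v 1.614 1.989 -4.653
v 2.001 1.081 -2.937
v 1.874 1.935 -4.74
v 2.262 1.026 -3.025
v 2.147 1.991 -4.772
v 2.535 1.082 -3.056
v 2.378 2.147 -4.742
v 2.766 1.238 -3.026
v 2.522 2.372 -4.655
v 2.909 1.463 -2.939
v -4.242 -1.332 2.399
v -3.261 -1.274 3.41
v -5.018 -0.294 3.091
v -4.037 -0.235 4.103
v -3.823 -0.725 1.957
v -2.842 -0.666 2.969
v -4.599 0.314 2.65
v -3.618 0.372 3.661
f 2 1 5
f 2 5 3
f 3 5 6
f 3 6 4
f 5 1 7
f 5 7 6
f 6 7 8
f 6 8 4
f 7 1 9
f 7 9 8
f 8 9 10
f 8 10 4
f 9 1 11
f 9 11 10
f 10 11 12
f 10 12 4
f 11 1 13
f 11 13 12
f 12 13 14
f 12 14 4
f 13 1 15
f 13 15 14
f 14 15 16
f 14 16 4
f 15 1 17
f 15 17 16
f 16 17 18
f 16 18 4
f 17 1 19
f 17 19 18
f 18 19 20
f 18 20 4
f 19 1 21
f 19 21 20
f 20 21 22
f 20 22 4
f 21 1 23
f 21 23 22
f 22 23 24
f 22 24 4
f 23 1 25
f 23 25 24
f 24 25 26
f 24 26 4
f 25 1 27
f 25 27 26
f 26 27 28
f 26 28 4
f 27 1 29
f 27 29 28
f 28 29 30
f 28 30 4
f 29 1 2
f 29 2 30
f 30 2 3
f 30 3 4
f 32 34 31
f 35 32 31
f 31 34 33
f 33 35 31
f 32 38 34
f 36 32 35
f 36 38 32
f 34 38 33
f 37 35 33
f 33 38 37
f 37 36 35
f 38 36 37



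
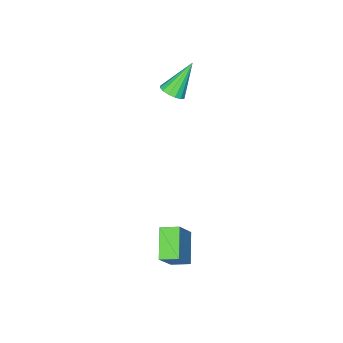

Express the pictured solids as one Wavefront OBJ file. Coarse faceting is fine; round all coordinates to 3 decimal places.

v -2.302 -2.536 -0.077
v -1.821 -2.581 0.296
v -3.398 -2.504 1.337
v -1.865 -2.271 0.256
v -2.025 -2.032 0.126
v -2.259 -1.928 -0.058
v -2.505 -1.987 -0.248
v -2.696 -2.193 -0.391
v -2.782 -2.491 -0.451
v -2.738 -2.801 -0.41
v -2.578 -3.04 -0.28
v -2.344 -3.144 -0.096
v -2.098 -3.085 0.093
v -1.907 -2.879 0.237
v 1.849 3.581 -4.269
v 0.994 2.601 -3.523
v 2.679 3.828 -2.996
v 1.824 2.847 -2.249
v 2.376 2.953 -4.491
v 1.521 1.972 -3.744
v 3.206 3.199 -3.217
v 2.351 2.219 -2.471
f 2 1 4
f 2 4 3
f 4 1 5
f 4 5 3
f 5 1 6
f 5 6 3
f 6 1 7
f 6 7 3
f 7 1 8
f 7 8 3
f 8 1 9
f 8 9 3
f 9 1 10
f 9 10 3
f 10 1 11
f 10 11 3
f 11 1 12
f 11 12 3
f 12 1 13
f 12 13 3
f 13 1 14
f 13 14 3
f 14 1 2
f 14 2 3
f 16 18 15
f 19 16 15
f 15 18 17
f 17 19 15
f 16 22 18
f 20 16 19
f 20 22 16
f 18 22 17
f 21 19 17
f 17 22 21
f 21 20 19
f 22 20 21



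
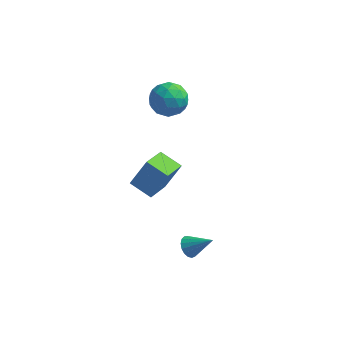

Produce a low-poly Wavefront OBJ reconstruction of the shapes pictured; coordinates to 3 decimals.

v -0.611 1.801 -4.352
v -0.913 -0.13 -3.432
v -1.99 2.26 -3.841
v -2.291 0.329 -2.92
v 0.211 2.451 -2.72
v -0.09 0.52 -1.799
v -1.167 2.91 -2.208
v -1.469 0.979 -1.288
v -0.424 3.078 2.807
v 0.237 3.146 3.817
v -1.257 1.434 3.463
v -0.596 1.502 4.473
v -1.473 2.31 4.269
v -0.958 3.326 3.863
v -0.062 1.254 3.417
v 0.453 2.27 3.011
v 0.461 2.019 4.194
v -0.411 2.671 4.72
v -0.609 1.909 2.56
v -1.481 2.561 3.086
v -0.02 3.256 3.254
v -1 1.324 4.026
v -1.515 1.799 3.906
v -1.127 1.839 4.499
v -0.722 3.362 3.281
v -0.334 3.402 3.875
v -1.339 2.91 4.14
v -0.686 1.178 3.405
v -0.298 1.218 3.999
v 0.107 2.741 2.781
v 0.495 2.781 3.374
v 0.319 1.67 3.14
v 0.5 2.634 4.07
v 0.01 1.668 4.456
v 0.324 1.522 3.835
v 0.626 2.119 3.596
v -0.013 3.017 4.379
v -0.503 2.051 4.765
v -1.018 2.526 4.644
v -0.715 3.123 4.406
v 0.119 2.355 4.601
v -0.517 2.529 2.515
v -1.007 1.563 2.901
v -0.305 1.457 2.874
v -0.002 2.054 2.636
v -1.03 2.912 2.824
v -1.52 1.946 3.21
v -1.646 2.461 3.684
v -1.344 3.058 3.445
v -1.139 2.225 2.679
v 2.132 -3.174 -4.049
v 2.551 -3.41 -4.585
v 3.488 -3.166 -2.991
v 2.57 -3.067 -4.611
v 2.488 -2.748 -4.508
v 2.324 -2.527 -4.3
v 2.117 -2.454 -4.035
v 1.913 -2.546 -3.773
v 1.759 -2.782 -3.574
v 1.691 -3.108 -3.484
v 1.724 -3.449 -3.524
v 1.85 -3.727 -3.684
v 2.041 -3.878 -3.927
v 2.253 -3.868 -4.199
v 2.437 -3.699 -4.436
f 2 4 1
f 5 2 1
f 1 4 3
f 3 5 1
f 2 8 4
f 6 2 5
f 6 8 2
f 4 8 3
f 7 5 3
f 3 8 7
f 7 6 5
f 8 6 7
f 9 46 25
f 46 20 49
f 25 49 14
f 46 49 25
f 9 25 21
f 25 14 26
f 21 26 10
f 25 26 21
f 9 21 30
f 21 10 31
f 30 31 16
f 21 31 30
f 9 30 42
f 30 16 45
f 42 45 19
f 30 45 42
f 9 42 46
f 42 19 50
f 46 50 20
f 42 50 46
f 10 26 37
f 26 14 40
f 37 40 18
f 26 40 37
f 14 49 27
f 49 20 48
f 27 48 13
f 49 48 27
f 20 50 47
f 50 19 43
f 47 43 11
f 50 43 47
f 19 45 44
f 45 16 32
f 44 32 15
f 45 32 44
f 16 31 36
f 31 10 33
f 36 33 17
f 31 33 36
f 12 38 24
f 38 18 39
f 24 39 13
f 38 39 24
f 12 24 22
f 24 13 23
f 22 23 11
f 24 23 22
f 12 22 29
f 22 11 28
f 29 28 15
f 22 28 29
f 12 29 34
f 29 15 35
f 34 35 17
f 29 35 34
f 12 34 38
f 34 17 41
f 38 41 18
f 34 41 38
f 13 39 27
f 39 18 40
f 27 40 14
f 39 40 27
f 11 23 47
f 23 13 48
f 47 48 20
f 23 48 47
f 15 28 44
f 28 11 43
f 44 43 19
f 28 43 44
f 17 35 36
f 35 15 32
f 36 32 16
f 35 32 36
f 18 41 37
f 41 17 33
f 37 33 10
f 41 33 37
f 52 51 54
f 52 54 53
f 54 51 55
f 54 55 53
f 55 51 56
f 55 56 53
f 56 51 57
f 56 57 53
f 57 51 58
f 57 58 53
f 58 51 59
f 58 59 53
f 59 51 60
f 59 60 53
f 60 51 61
f 60 61 53
f 61 51 62
f 61 62 53
f 62 51 63
f 62 63 53
f 63 51 64
f 63 64 53
f 64 51 65
f 64 65 53
f 65 51 52
f 65 52 53



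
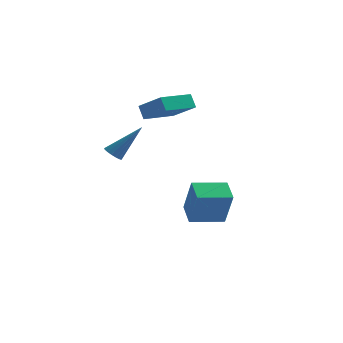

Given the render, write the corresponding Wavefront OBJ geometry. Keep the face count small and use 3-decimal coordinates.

v 1.439 1.212 -4.065
v 1.969 0.606 -2.039
v 0.907 2.397 -3.571
v 1.437 1.792 -1.545
v 3.123 2.048 -4.255
v 3.653 1.443 -2.229
v 2.591 3.234 -3.761
v 3.121 2.628 -1.735
v 0.1 1.911 3.341
v -0.245 2.273 4.101
v -1.224 2.677 2.374
v -1.569 3.04 3.134
v 1.289 3.62 3.066
v 0.944 3.983 3.826
v -0.035 4.387 2.099
v -0.38 4.749 2.859
v -1.502 -2.65 1.959
v -1.058 -2.779 1.662
v -0.218 -2.01 3.601
v -1.104 -2.528 1.6
v -1.241 -2.304 1.621
v -1.438 -2.159 1.718
v -1.65 -2.127 1.872
v -1.828 -2.215 2.045
v -1.931 -2.402 2.199
v -1.936 -2.646 2.298
v -1.842 -2.891 2.319
v -1.67 -3.08 2.258
v -1.459 -3.171 2.129
v -1.259 -3.143 1.961
v -1.114 -3.001 1.792
f 2 4 1
f 5 2 1
f 1 4 3
f 3 5 1
f 2 8 4
f 6 2 5
f 6 8 2
f 4 8 3
f 7 5 3
f 3 8 7
f 7 6 5
f 8 6 7
f 10 12 9
f 13 10 9
f 9 12 11
f 11 13 9
f 10 16 12
f 14 10 13
f 14 16 10
f 12 16 11
f 15 13 11
f 11 16 15
f 15 14 13
f 16 14 15
f 18 17 20
f 18 20 19
f 20 17 21
f 20 21 19
f 21 17 22
f 21 22 19
f 22 17 23
f 22 23 19
f 23 17 24
f 23 24 19
f 24 17 25
f 24 25 19
f 25 17 26
f 25 26 19
f 26 17 27
f 26 27 19
f 27 17 28
f 27 28 19
f 28 17 29
f 28 29 19
f 29 17 30
f 29 30 19
f 30 17 31
f 30 31 19
f 31 17 18
f 31 18 19



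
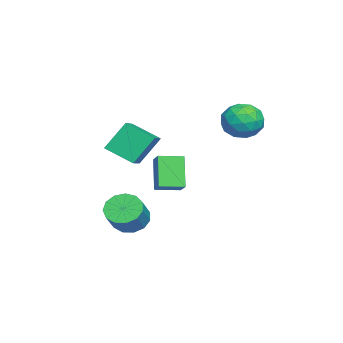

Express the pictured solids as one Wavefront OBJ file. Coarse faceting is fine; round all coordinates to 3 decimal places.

v -0.655 -0.862 -2.75
v -1.723 -1.144 -1.011
v -1.222 0.399 -2.892
v -2.289 0.117 -1.153
v 0.149 -0.437 -2.187
v -0.918 -0.719 -0.448
v -0.417 0.824 -2.329
v -1.485 0.542 -0.59
v 1.937 -1.486 -3.808
v 2.618 -1.154 -4.505
v 3.804 -1.241 -3.39
v 3.123 -1.574 -2.692
v 2.408 -0.68 -4.244
v 3.593 -0.768 -3.129
v 2.047 -0.463 -3.844
v 3.233 -0.55 -2.729
v 1.652 -0.57 -3.433
v 2.838 -0.658 -2.318
v 1.348 -0.968 -3.141
v 2.533 -1.056 -2.025
v 1.23 -1.531 -3.06
v 2.416 -1.618 -1.945
v 1.337 -2.079 -3.217
v 2.523 -2.167 -2.101
v 1.635 -2.439 -3.561
v 2.82 -2.527 -2.446
v 2.028 -2.497 -3.984
v 3.214 -2.585 -2.868
v 2.393 -2.234 -4.351
v 3.578 -2.321 -3.235
v 2.613 -1.733 -4.545
v 3.798 -1.82 -3.43
v -4.668 3.183 1.835
v -3.866 4.085 2.123
v -3.254 2.275 0.737
v -2.452 3.177 1.025
v -2.829 2.381 1.898
v -3.703 2.942 2.577
v -3.417 3.418 0.283
v -4.291 3.979 0.962
v -3.093 4.23 1.164
v -2.73 3.589 2.162
v -4.39 2.771 0.698
v -4.027 2.13 1.696
v -4.391 3.714 2.075
v -2.729 2.646 0.785
v -2.95 2.178 1.298
v -2.479 2.709 1.467
v -4.296 3.042 2.342
v -3.824 3.572 2.511
v -3.215 2.57 2.379
v -3.296 2.788 0.349
v -2.824 3.318 0.518
v -4.641 3.651 1.393
v -4.17 4.182 1.562
v -3.905 3.79 0.481
v -3.465 4.329 1.681
v -2.634 3.796 1.035
v -3.201 3.937 0.599
v -3.715 4.267 0.998
v -3.252 3.952 2.267
v -2.42 3.419 1.622
v -2.642 2.951 2.135
v -3.156 3.28 2.534
v -2.797 4.038 1.704
v -4.7 2.941 1.238
v -3.868 2.408 0.593
v -3.964 3.08 0.326
v -4.478 3.409 0.725
v -4.486 2.564 1.825
v -3.655 2.031 1.179
v -3.405 2.093 1.862
v -3.919 2.423 2.261
v -4.323 2.322 1.156
v -3.525 -2.677 0.835
v -1.717 -2.587 1.477
v -3.294 -1.096 -0.037
v -1.487 -1.006 0.604
v -2.893 -3.674 -0.804
v -1.086 -3.584 -0.163
v -2.663 -2.093 -1.677
v -0.855 -2.003 -1.035
f 2 4 1
f 5 2 1
f 1 4 3
f 3 5 1
f 2 8 4
f 6 2 5
f 6 8 2
f 4 8 3
f 7 5 3
f 3 8 7
f 7 6 5
f 8 6 7
f 10 9 13
f 10 13 11
f 11 13 14
f 11 14 12
f 13 9 15
f 13 15 14
f 14 15 16
f 14 16 12
f 15 9 17
f 15 17 16
f 16 17 18
f 16 18 12
f 17 9 19
f 17 19 18
f 18 19 20
f 18 20 12
f 19 9 21
f 19 21 20
f 20 21 22
f 20 22 12
f 21 9 23
f 21 23 22
f 22 23 24
f 22 24 12
f 23 9 25
f 23 25 24
f 24 25 26
f 24 26 12
f 25 9 27
f 25 27 26
f 26 27 28
f 26 28 12
f 27 9 29
f 27 29 28
f 28 29 30
f 28 30 12
f 29 9 31
f 29 31 30
f 30 31 32
f 30 32 12
f 31 9 10
f 31 10 32
f 32 10 11
f 32 11 12
f 33 70 49
f 70 44 73
f 49 73 38
f 70 73 49
f 33 49 45
f 49 38 50
f 45 50 34
f 49 50 45
f 33 45 54
f 45 34 55
f 54 55 40
f 45 55 54
f 33 54 66
f 54 40 69
f 66 69 43
f 54 69 66
f 33 66 70
f 66 43 74
f 70 74 44
f 66 74 70
f 34 50 61
f 50 38 64
f 61 64 42
f 50 64 61
f 38 73 51
f 73 44 72
f 51 72 37
f 73 72 51
f 44 74 71
f 74 43 67
f 71 67 35
f 74 67 71
f 43 69 68
f 69 40 56
f 68 56 39
f 69 56 68
f 40 55 60
f 55 34 57
f 60 57 41
f 55 57 60
f 36 62 48
f 62 42 63
f 48 63 37
f 62 63 48
f 36 48 46
f 48 37 47
f 46 47 35
f 48 47 46
f 36 46 53
f 46 35 52
f 53 52 39
f 46 52 53
f 36 53 58
f 53 39 59
f 58 59 41
f 53 59 58
f 36 58 62
f 58 41 65
f 62 65 42
f 58 65 62
f 37 63 51
f 63 42 64
f 51 64 38
f 63 64 51
f 35 47 71
f 47 37 72
f 71 72 44
f 47 72 71
f 39 52 68
f 52 35 67
f 68 67 43
f 52 67 68
f 41 59 60
f 59 39 56
f 60 56 40
f 59 56 60
f 42 65 61
f 65 41 57
f 61 57 34
f 65 57 61
f 76 78 75
f 79 76 75
f 75 78 77
f 77 79 75
f 76 82 78
f 80 76 79
f 80 82 76
f 78 82 77
f 81 79 77
f 77 82 81
f 81 80 79
f 82 80 81



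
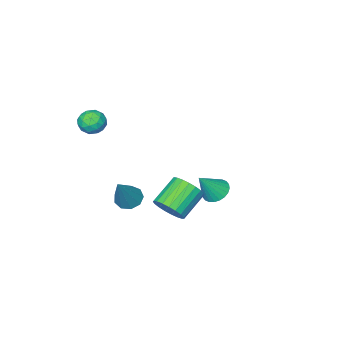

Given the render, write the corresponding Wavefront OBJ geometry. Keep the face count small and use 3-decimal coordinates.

v -2.557 -1.287 -2.804
v -2.08 -1.635 -3.2
v -1.643 -1.413 -1.596
v -1.998 -1.373 -3.235
v -2.001 -1.098 -3.204
v -2.089 -0.851 -3.113
v -2.247 -0.671 -2.974
v -2.453 -0.585 -2.81
v -2.675 -0.606 -2.645
v -2.878 -0.73 -2.504
v -3.033 -0.94 -2.409
v -3.115 -1.202 -2.374
v -3.112 -1.477 -2.405
v -3.024 -1.724 -2.496
v -2.866 -1.904 -2.635
v -2.66 -1.99 -2.799
v -2.439 -1.969 -2.964
v -2.235 -1.845 -3.105
v 2.702 -2.392 3.258
v 3.289 -2.342 3.604
v 2.911 -3.458 3.056
v 3.498 -3.408 3.402
v 2.902 -3.369 3.734
v 2.772 -2.71 3.858
v 3.428 -3.09 2.802
v 3.298 -2.431 2.926
v 3.737 -2.773 3.322
v 3.413 -2.946 3.898
v 2.787 -2.854 2.762
v 2.463 -3.027 3.338
v 2.977 -2.273 3.448
v 3.223 -3.527 3.212
v 2.873 -3.504 3.406
v 3.218 -3.475 3.61
v 2.673 -2.489 3.598
v 3.018 -2.46 3.801
v 2.791 -3.064 3.878
v 3.182 -3.34 2.859
v 3.527 -3.311 3.062
v 2.982 -2.325 3.05
v 3.327 -2.296 3.254
v 3.409 -2.736 2.782
v 3.586 -2.497 3.486
v 3.709 -3.124 3.368
v 3.667 -2.937 3.015
v 3.591 -2.55 3.088
v 3.395 -2.599 3.825
v 3.518 -3.226 3.706
v 3.167 -3.203 3.901
v 3.091 -2.815 3.974
v 3.658 -2.852 3.659
v 2.682 -2.574 2.954
v 2.805 -3.201 2.835
v 3.109 -2.985 2.686
v 3.033 -2.597 2.759
v 2.491 -2.676 3.292
v 2.614 -3.303 3.174
v 2.609 -3.25 3.572
v 2.533 -2.863 3.645
v 2.542 -2.948 3.001
v 2.509 1.354 -0.268
v 2.936 1.472 0.386
v 1.699 1.324 1.221
v 1.271 1.206 0.568
v 2.846 1.778 0.307
v 1.609 1.63 1.142
v 2.697 2.011 0.129
v 1.46 1.863 0.964
v 2.516 2.13 -0.118
v 1.279 1.982 0.717
v 2.334 2.115 -0.391
v 1.097 1.966 0.444
v 2.182 1.968 -0.642
v 0.945 1.82 0.193
v 2.086 1.715 -0.829
v 0.849 1.567 0.006
v 2.064 1.4 -0.919
v 0.826 1.252 -0.083
v 2.118 1.077 -0.896
v 0.881 0.929 -0.061
v 2.24 0.802 -0.764
v 1.002 0.653 0.071
v 2.408 0.622 -0.547
v 1.171 0.474 0.289
v 2.594 0.569 -0.281
v 1.357 0.421 0.554
v 2.765 0.652 -0.013
v 1.528 0.503 0.822
v 2.891 0.856 0.211
v 1.654 0.707 1.046
v 2.952 1.146 0.352
v 1.715 0.998 1.187
v 1.672 -2.275 -1.832
v 2.209 -2.157 -2.216
v 2.728 -1.725 -0.188
v 1.954 -1.777 -2.18
v 1.568 -1.63 -1.981
v 1.231 -1.786 -1.713
v 1.1 -2.17 -1.5
v 1.237 -2.604 -1.443
v 1.578 -2.884 -1.568
v 1.963 -2.879 -1.816
v 2.212 -2.592 -2.072
f 2 1 4
f 2 4 3
f 4 1 5
f 4 5 3
f 5 1 6
f 5 6 3
f 6 1 7
f 6 7 3
f 7 1 8
f 7 8 3
f 8 1 9
f 8 9 3
f 9 1 10
f 9 10 3
f 10 1 11
f 10 11 3
f 11 1 12
f 11 12 3
f 12 1 13
f 12 13 3
f 13 1 14
f 13 14 3
f 14 1 15
f 14 15 3
f 15 1 16
f 15 16 3
f 16 1 17
f 16 17 3
f 17 1 18
f 17 18 3
f 18 1 2
f 18 2 3
f 19 56 35
f 56 30 59
f 35 59 24
f 56 59 35
f 19 35 31
f 35 24 36
f 31 36 20
f 35 36 31
f 19 31 40
f 31 20 41
f 40 41 26
f 31 41 40
f 19 40 52
f 40 26 55
f 52 55 29
f 40 55 52
f 19 52 56
f 52 29 60
f 56 60 30
f 52 60 56
f 20 36 47
f 36 24 50
f 47 50 28
f 36 50 47
f 24 59 37
f 59 30 58
f 37 58 23
f 59 58 37
f 30 60 57
f 60 29 53
f 57 53 21
f 60 53 57
f 29 55 54
f 55 26 42
f 54 42 25
f 55 42 54
f 26 41 46
f 41 20 43
f 46 43 27
f 41 43 46
f 22 48 34
f 48 28 49
f 34 49 23
f 48 49 34
f 22 34 32
f 34 23 33
f 32 33 21
f 34 33 32
f 22 32 39
f 32 21 38
f 39 38 25
f 32 38 39
f 22 39 44
f 39 25 45
f 44 45 27
f 39 45 44
f 22 44 48
f 44 27 51
f 48 51 28
f 44 51 48
f 23 49 37
f 49 28 50
f 37 50 24
f 49 50 37
f 21 33 57
f 33 23 58
f 57 58 30
f 33 58 57
f 25 38 54
f 38 21 53
f 54 53 29
f 38 53 54
f 27 45 46
f 45 25 42
f 46 42 26
f 45 42 46
f 28 51 47
f 51 27 43
f 47 43 20
f 51 43 47
f 62 61 65
f 62 65 63
f 63 65 66
f 63 66 64
f 65 61 67
f 65 67 66
f 66 67 68
f 66 68 64
f 67 61 69
f 67 69 68
f 68 69 70
f 68 70 64
f 69 61 71
f 69 71 70
f 70 71 72
f 70 72 64
f 71 61 73
f 71 73 72
f 72 73 74
f 72 74 64
f 73 61 75
f 73 75 74
f 74 75 76
f 74 76 64
f 75 61 77
f 75 77 76
f 76 77 78
f 76 78 64
f 77 61 79
f 77 79 78
f 78 79 80
f 78 80 64
f 79 61 81
f 79 81 80
f 80 81 82
f 80 82 64
f 81 61 83
f 81 83 82
f 82 83 84
f 82 84 64
f 83 61 85
f 83 85 84
f 84 85 86
f 84 86 64
f 85 61 87
f 85 87 86
f 86 87 88
f 86 88 64
f 87 61 89
f 87 89 88
f 88 89 90
f 88 90 64
f 89 61 91
f 89 91 90
f 90 91 92
f 90 92 64
f 91 61 62
f 91 62 92
f 92 62 63
f 92 63 64
f 94 93 96
f 94 96 95
f 96 93 97
f 96 97 95
f 97 93 98
f 97 98 95
f 98 93 99
f 98 99 95
f 99 93 100
f 99 100 95
f 100 93 101
f 100 101 95
f 101 93 102
f 101 102 95
f 102 93 103
f 102 103 95
f 103 93 94
f 103 94 95



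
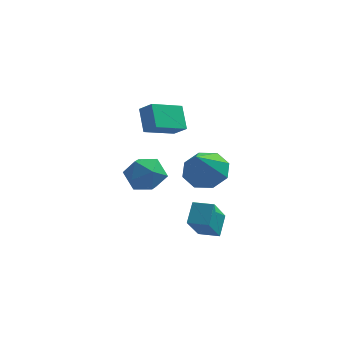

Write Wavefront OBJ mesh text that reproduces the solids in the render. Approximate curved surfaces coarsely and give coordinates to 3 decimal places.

v -0.554 0.495 -0.026
v -0.908 1.355 0.896
v 0.574 1.611 -0.636
v 0.22 2.471 0.287
v 0.06 0.169 0.513
v -0.294 1.029 1.436
v 1.188 1.285 -0.096
v 0.834 2.145 0.826
v 2.168 -4.425 -2.351
v 2.258 -3.579 -1.638
v 2.458 -3.323 -3.693
v 2.548 -2.478 -2.979
v 3.092 -4.582 -2.281
v 3.182 -3.737 -1.567
v 3.382 -3.481 -3.622
v 3.472 -2.635 -2.909
v 2.259 -0.172 -1.73
v 3.221 0.094 -1.372
v 2.041 -1.508 -0.15
v 2.634 0.559 -1.06
v 1.827 0.596 -1.14
v 1.274 0.182 -1.566
v 1.297 -0.439 -2.087
v 1.884 -0.904 -2.4
v 2.691 -0.94 -2.319
v 3.244 -0.527 -1.894
v 0.211 -0.428 -1.097
v 0.73 -0.771 -1.905
v -1.21 -0.789 -1.855
v -0.691 -1.132 -2.663
v -0.664 -1.647 -1.783
v 0.214 -1.424 -1.315
v -0.694 -0.136 -2.445
v 0.184 0.087 -1.977
v 0.17 -0.591 -2.739
v 0.189 -1.525 -2.329
v -0.669 -0.035 -1.431
v -0.65 -0.969 -1.021
f 2 4 1
f 5 2 1
f 1 4 3
f 3 5 1
f 2 8 4
f 6 2 5
f 6 8 2
f 4 8 3
f 7 5 3
f 3 8 7
f 7 6 5
f 8 6 7
f 10 12 9
f 13 10 9
f 9 12 11
f 11 13 9
f 10 16 12
f 14 10 13
f 14 16 10
f 12 16 11
f 15 13 11
f 11 16 15
f 15 14 13
f 16 14 15
f 18 17 20
f 18 20 19
f 20 17 21
f 20 21 19
f 21 17 22
f 21 22 19
f 22 17 23
f 22 23 19
f 23 17 24
f 23 24 19
f 24 17 25
f 24 25 19
f 25 17 26
f 25 26 19
f 26 17 18
f 26 18 19
f 27 38 32
f 27 32 28
f 27 28 34
f 27 34 37
f 27 37 38
f 28 32 36
f 32 38 31
f 38 37 29
f 37 34 33
f 34 28 35
f 30 36 31
f 30 31 29
f 30 29 33
f 30 33 35
f 30 35 36
f 31 36 32
f 29 31 38
f 33 29 37
f 35 33 34
f 36 35 28



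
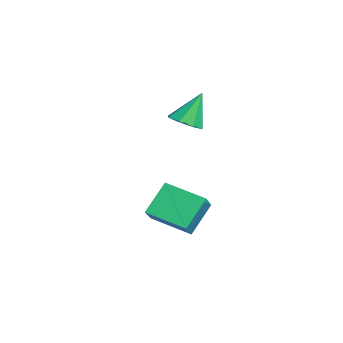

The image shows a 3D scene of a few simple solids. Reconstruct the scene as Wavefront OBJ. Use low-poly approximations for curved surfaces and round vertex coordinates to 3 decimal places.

v -0.677 -4.244 -3.187
v -1.412 -3.379 -1.99
v -1.753 -3.902 -4.096
v -2.489 -3.036 -2.899
v 0.229 -2.764 -3.701
v -0.507 -1.898 -2.504
v -0.848 -2.421 -4.61
v -1.583 -1.556 -3.413
v -3.156 -2.381 0.449
v -2.399 -2.167 0.525
v -3.504 -1.659 1.891
v -2.73 -1.75 0.236
v -3.31 -1.704 0.073
v -3.8 -2.054 0.129
v -3.912 -2.595 0.373
v -3.582 -3.011 0.661
v -3.001 -3.058 0.825
v -2.512 -2.708 0.769
f 2 4 1
f 5 2 1
f 1 4 3
f 3 5 1
f 2 8 4
f 6 2 5
f 6 8 2
f 4 8 3
f 7 5 3
f 3 8 7
f 7 6 5
f 8 6 7
f 10 9 12
f 10 12 11
f 12 9 13
f 12 13 11
f 13 9 14
f 13 14 11
f 14 9 15
f 14 15 11
f 15 9 16
f 15 16 11
f 16 9 17
f 16 17 11
f 17 9 18
f 17 18 11
f 18 9 10
f 18 10 11



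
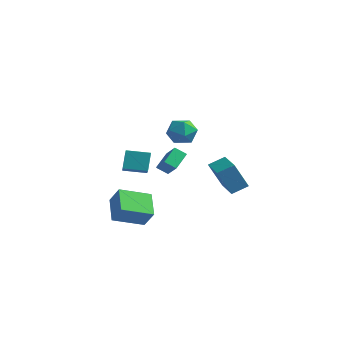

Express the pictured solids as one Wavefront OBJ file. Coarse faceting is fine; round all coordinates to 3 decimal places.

v -1.543 1.968 -0.121
v -1.728 3.139 0.604
v -2.502 2.347 -0.977
v -2.687 3.518 -0.252
v -0.953 2.362 -0.608
v -1.138 3.533 0.117
v -1.912 2.741 -1.464
v -2.097 3.912 -0.739
v -4.398 1.484 -1.461
v -4.693 2.1 -0.273
v -3.255 2.403 -1.654
v -3.549 3.02 -0.467
v -3.371 0.38 -0.633
v -3.665 0.997 0.554
v -2.227 1.3 -0.827
v -2.522 1.916 0.361
v 0.658 0.082 4.327
v 1.292 0.852 4.27
v 1.308 -0.552 2.99
v 1.942 0.218 2.933
v 2.034 -0.452 3.669
v 1.632 -0.059 4.495
v 0.968 0.359 2.765
v 0.566 0.752 3.591
v 1.483 1.023 3.305
v 2.142 0.522 3.863
v 0.458 -0.222 3.397
v 1.117 -0.723 3.955
v 1.071 4.114 -2.013
v 0.536 3.445 -0.261
v 1.633 4.982 -1.51
v 1.099 4.313 0.242
v 2.561 3.107 -1.942
v 2.027 2.438 -0.19
v 3.124 3.975 -1.439
v 2.589 3.306 0.313
v -4.608 0.573 -3.663
v -3.789 0.5 -2.518
v -3.526 2.233 -4.33
v -2.707 2.159 -3.184
v -3.433 -0.559 -4.576
v -2.614 -0.633 -3.43
v -2.351 1.1 -5.242
v -1.532 1.027 -4.097
f 2 4 1
f 5 2 1
f 1 4 3
f 3 5 1
f 2 8 4
f 6 2 5
f 6 8 2
f 4 8 3
f 7 5 3
f 3 8 7
f 7 6 5
f 8 6 7
f 10 12 9
f 13 10 9
f 9 12 11
f 11 13 9
f 10 16 12
f 14 10 13
f 14 16 10
f 12 16 11
f 15 13 11
f 11 16 15
f 15 14 13
f 16 14 15
f 17 28 22
f 17 22 18
f 17 18 24
f 17 24 27
f 17 27 28
f 18 22 26
f 22 28 21
f 28 27 19
f 27 24 23
f 24 18 25
f 20 26 21
f 20 21 19
f 20 19 23
f 20 23 25
f 20 25 26
f 21 26 22
f 19 21 28
f 23 19 27
f 25 23 24
f 26 25 18
f 30 32 29
f 33 30 29
f 29 32 31
f 31 33 29
f 30 36 32
f 34 30 33
f 34 36 30
f 32 36 31
f 35 33 31
f 31 36 35
f 35 34 33
f 36 34 35
f 38 40 37
f 41 38 37
f 37 40 39
f 39 41 37
f 38 44 40
f 42 38 41
f 42 44 38
f 40 44 39
f 43 41 39
f 39 44 43
f 43 42 41
f 44 42 43



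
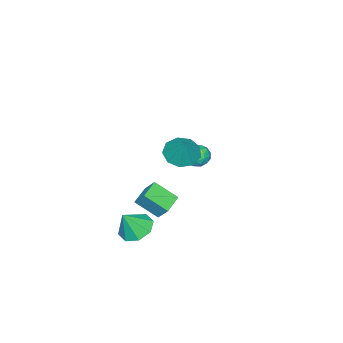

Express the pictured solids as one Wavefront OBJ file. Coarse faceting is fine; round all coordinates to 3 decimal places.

v 0.594 3.597 0.103
v 1.173 2.883 0.143
v 1.206 4.163 1.337
v 1.427 3.348 -0.196
v 1.292 3.929 -0.396
v 0.83 4.355 -0.362
v 0.257 4.426 -0.111
v -0.158 4.109 0.24
v -0.221 3.552 0.527
v 0.097 3.016 0.616
v 0.648 2.752 0.464
v 3.134 2.698 -4.026
v 3.797 3.315 -4.235
v 3.786 2.402 -2.834
v 3.26 3.606 -3.87
v 2.649 3.364 -3.595
v 2.322 2.732 -3.574
v 2.471 2.08 -3.817
v 3.008 1.79 -4.182
v 3.619 2.031 -4.456
v 3.946 2.663 -4.478
v -3.846 2.193 -2.665
v -3.574 2.592 -3.193
v -3.066 1.368 -2.887
v -2.794 1.767 -3.415
v -2.713 1.97 -2.735
v -3.194 2.48 -2.597
v -3.446 1.48 -3.483
v -3.927 1.99 -3.345
v -3.327 2.151 -3.698
v -2.874 2.454 -3.236
v -3.766 1.506 -2.844
v -3.313 1.809 -2.382
v -3.778 2.465 -2.909
v -2.862 1.495 -3.171
v -2.814 1.615 -2.771
v -2.654 1.849 -3.081
v -3.555 2.399 -2.559
v -3.395 2.634 -2.869
v -2.889 2.268 -2.6
v -3.245 1.326 -3.211
v -3.085 1.561 -3.521
v -3.986 2.111 -2.999
v -3.826 2.345 -3.309
v -3.751 1.692 -3.48
v -3.473 2.44 -3.516
v -3.015 1.955 -3.647
v -3.398 1.786 -3.687
v -3.681 2.086 -3.606
v -3.207 2.619 -3.245
v -2.749 2.134 -3.375
v -2.701 2.253 -2.975
v -2.984 2.553 -2.895
v -3.062 2.359 -3.542
v -3.891 1.826 -2.705
v -3.433 1.341 -2.835
v -3.656 1.407 -3.185
v -3.939 1.707 -3.105
v -3.625 2.005 -2.433
v -3.167 1.52 -2.564
v -2.959 1.874 -2.474
v -3.242 2.174 -2.393
v -3.578 1.601 -2.538
v 0.585 2.844 -3.85
v 0.918 1.729 -3.003
v 0.7 3.467 -3.076
v 1.033 2.351 -2.229
v 1.667 2.969 -4.111
v 2 1.853 -3.264
v 1.782 3.591 -3.337
v 2.115 2.476 -2.49
f 2 1 4
f 2 4 3
f 4 1 5
f 4 5 3
f 5 1 6
f 5 6 3
f 6 1 7
f 6 7 3
f 7 1 8
f 7 8 3
f 8 1 9
f 8 9 3
f 9 1 10
f 9 10 3
f 10 1 11
f 10 11 3
f 11 1 2
f 11 2 3
f 13 12 15
f 13 15 14
f 15 12 16
f 15 16 14
f 16 12 17
f 16 17 14
f 17 12 18
f 17 18 14
f 18 12 19
f 18 19 14
f 19 12 20
f 19 20 14
f 20 12 21
f 20 21 14
f 21 12 13
f 21 13 14
f 22 59 38
f 59 33 62
f 38 62 27
f 59 62 38
f 22 38 34
f 38 27 39
f 34 39 23
f 38 39 34
f 22 34 43
f 34 23 44
f 43 44 29
f 34 44 43
f 22 43 55
f 43 29 58
f 55 58 32
f 43 58 55
f 22 55 59
f 55 32 63
f 59 63 33
f 55 63 59
f 23 39 50
f 39 27 53
f 50 53 31
f 39 53 50
f 27 62 40
f 62 33 61
f 40 61 26
f 62 61 40
f 33 63 60
f 63 32 56
f 60 56 24
f 63 56 60
f 32 58 57
f 58 29 45
f 57 45 28
f 58 45 57
f 29 44 49
f 44 23 46
f 49 46 30
f 44 46 49
f 25 51 37
f 51 31 52
f 37 52 26
f 51 52 37
f 25 37 35
f 37 26 36
f 35 36 24
f 37 36 35
f 25 35 42
f 35 24 41
f 42 41 28
f 35 41 42
f 25 42 47
f 42 28 48
f 47 48 30
f 42 48 47
f 25 47 51
f 47 30 54
f 51 54 31
f 47 54 51
f 26 52 40
f 52 31 53
f 40 53 27
f 52 53 40
f 24 36 60
f 36 26 61
f 60 61 33
f 36 61 60
f 28 41 57
f 41 24 56
f 57 56 32
f 41 56 57
f 30 48 49
f 48 28 45
f 49 45 29
f 48 45 49
f 31 54 50
f 54 30 46
f 50 46 23
f 54 46 50
f 65 67 64
f 68 65 64
f 64 67 66
f 66 68 64
f 65 71 67
f 69 65 68
f 69 71 65
f 67 71 66
f 70 68 66
f 66 71 70
f 70 69 68
f 71 69 70

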